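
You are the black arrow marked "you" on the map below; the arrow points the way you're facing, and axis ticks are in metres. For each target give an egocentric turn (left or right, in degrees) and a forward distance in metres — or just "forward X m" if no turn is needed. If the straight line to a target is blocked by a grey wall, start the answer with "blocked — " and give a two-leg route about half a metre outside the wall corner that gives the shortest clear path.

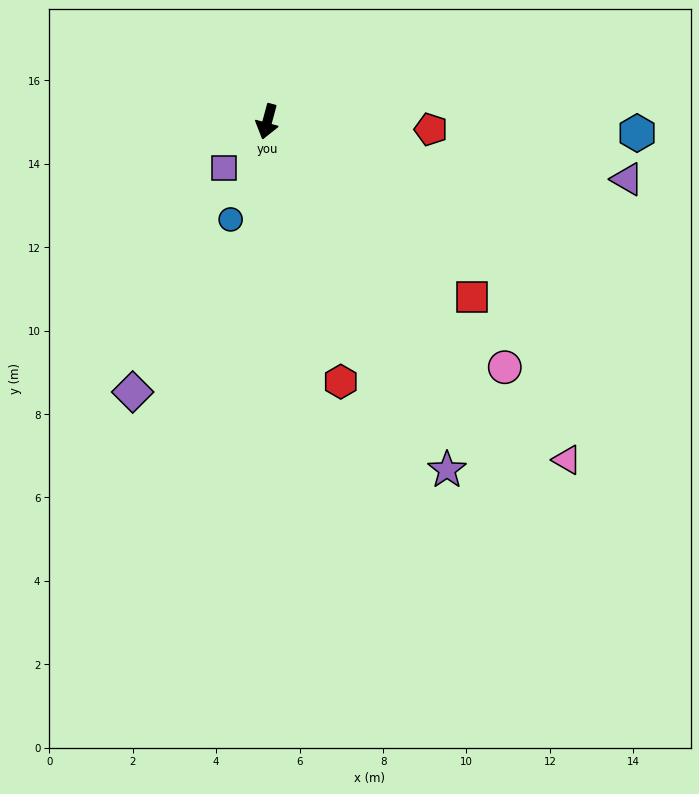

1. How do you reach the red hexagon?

turn left 31°, forward 6.5 m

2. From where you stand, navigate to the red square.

turn left 65°, forward 6.5 m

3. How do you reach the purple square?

turn right 28°, forward 1.5 m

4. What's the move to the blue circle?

turn right 5°, forward 2.5 m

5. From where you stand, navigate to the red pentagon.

turn left 102°, forward 3.9 m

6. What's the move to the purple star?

turn left 42°, forward 9.4 m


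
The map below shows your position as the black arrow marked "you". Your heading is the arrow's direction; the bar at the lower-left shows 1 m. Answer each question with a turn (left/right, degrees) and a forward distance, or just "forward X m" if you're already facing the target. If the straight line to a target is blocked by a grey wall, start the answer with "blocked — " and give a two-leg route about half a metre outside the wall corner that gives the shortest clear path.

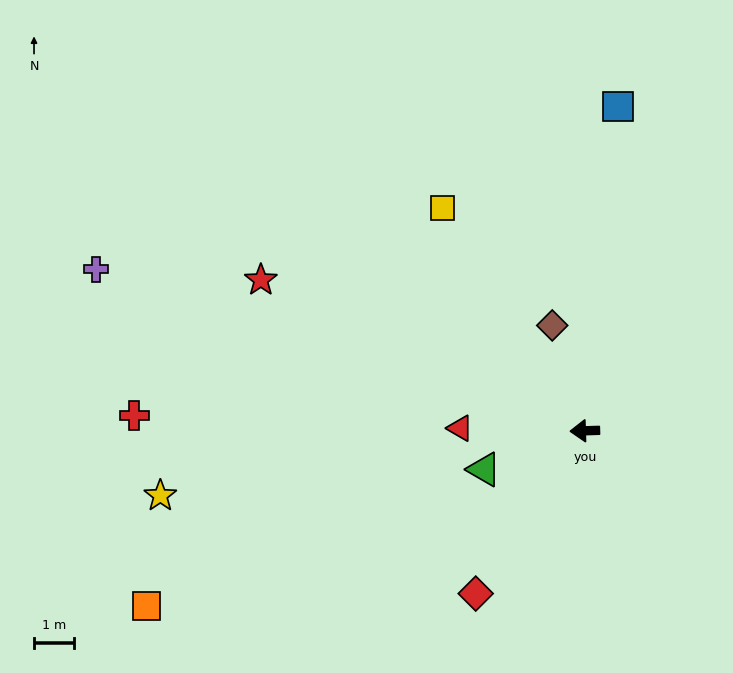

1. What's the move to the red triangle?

turn right 3°, forward 3.1 m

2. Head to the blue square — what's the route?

turn right 98°, forward 8.2 m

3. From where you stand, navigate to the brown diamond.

turn right 75°, forward 2.8 m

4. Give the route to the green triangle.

turn left 19°, forward 2.7 m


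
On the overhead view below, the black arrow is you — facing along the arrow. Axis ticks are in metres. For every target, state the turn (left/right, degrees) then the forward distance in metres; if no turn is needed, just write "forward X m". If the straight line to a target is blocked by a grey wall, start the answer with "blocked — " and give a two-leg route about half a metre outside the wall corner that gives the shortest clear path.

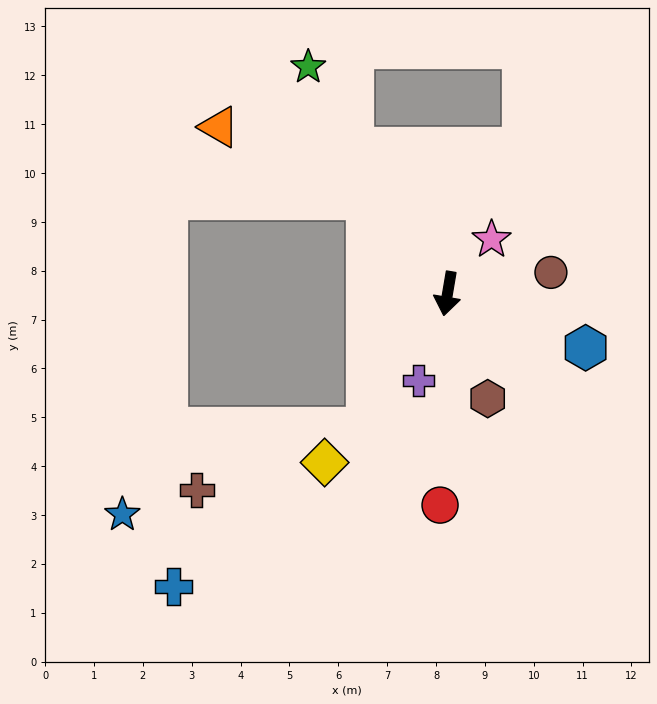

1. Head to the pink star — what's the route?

turn left 151°, forward 1.4 m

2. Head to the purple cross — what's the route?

turn right 9°, forward 1.9 m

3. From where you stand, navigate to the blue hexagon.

turn left 78°, forward 3.0 m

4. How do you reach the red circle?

turn left 8°, forward 4.3 m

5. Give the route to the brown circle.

turn left 111°, forward 2.2 m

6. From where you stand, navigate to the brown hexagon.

turn left 31°, forward 2.3 m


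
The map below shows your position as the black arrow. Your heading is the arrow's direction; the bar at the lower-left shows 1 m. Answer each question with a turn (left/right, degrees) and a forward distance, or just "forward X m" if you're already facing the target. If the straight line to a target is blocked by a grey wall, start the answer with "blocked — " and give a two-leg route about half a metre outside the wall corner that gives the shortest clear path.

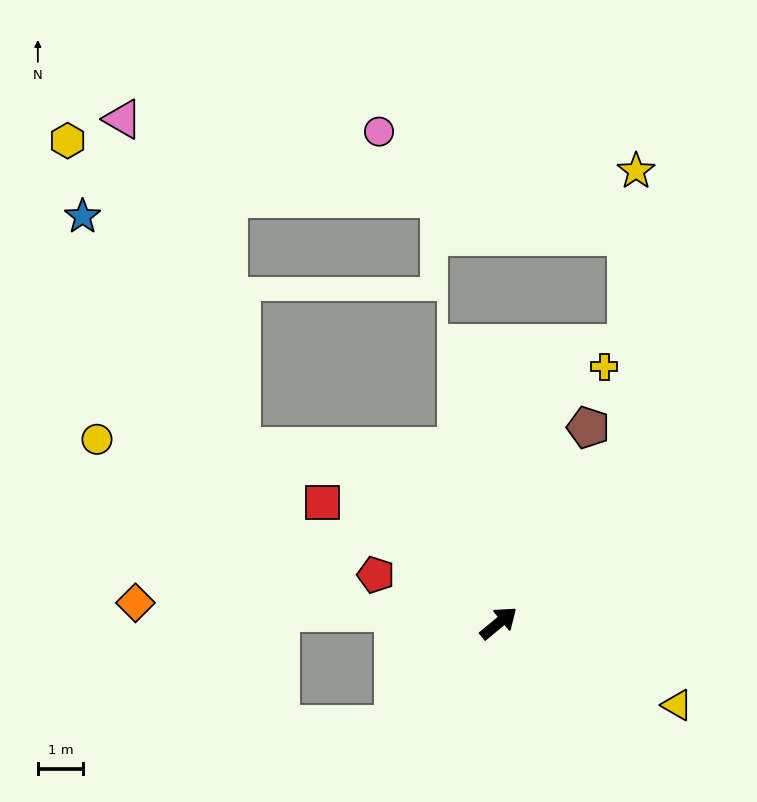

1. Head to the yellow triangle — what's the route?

turn right 64°, forward 4.3 m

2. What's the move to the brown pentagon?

turn left 26°, forward 4.7 m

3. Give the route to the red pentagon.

turn left 119°, forward 2.9 m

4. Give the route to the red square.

turn left 106°, forward 4.7 m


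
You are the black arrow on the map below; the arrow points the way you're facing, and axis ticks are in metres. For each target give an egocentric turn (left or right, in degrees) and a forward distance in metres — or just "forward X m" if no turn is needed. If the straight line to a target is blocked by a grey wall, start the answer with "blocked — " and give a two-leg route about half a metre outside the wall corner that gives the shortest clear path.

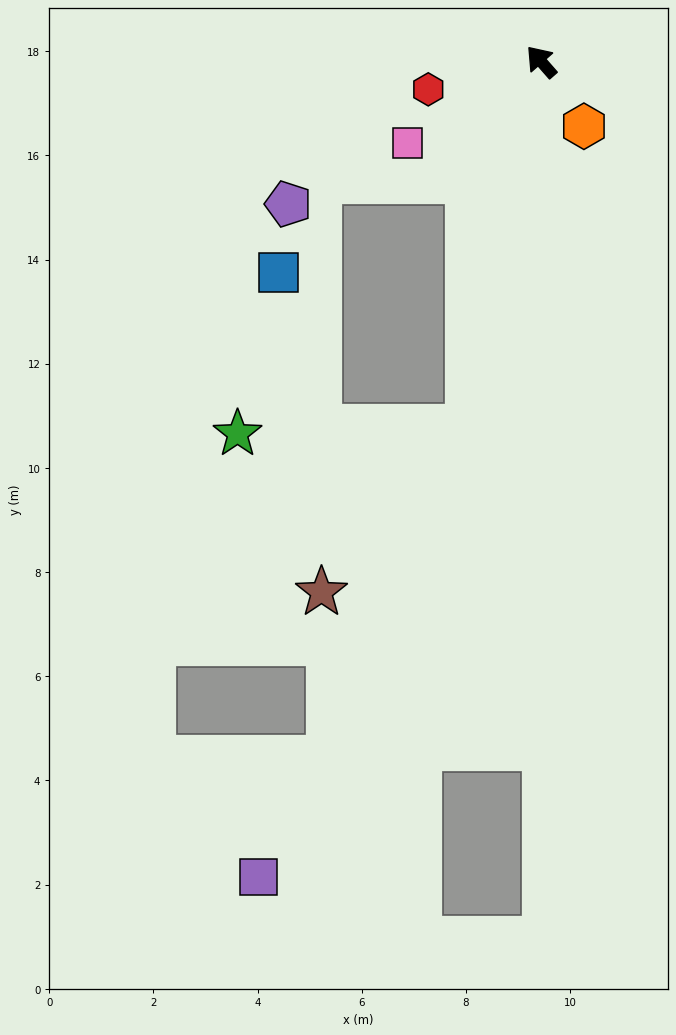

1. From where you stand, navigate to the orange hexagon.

turn left 172°, forward 1.5 m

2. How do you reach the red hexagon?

turn left 63°, forward 2.2 m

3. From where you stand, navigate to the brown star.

blocked — turn left 127°, forward 7.1 m, then turn right 29°, forward 4.2 m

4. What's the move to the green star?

blocked — turn left 127°, forward 7.1 m, then turn right 76°, forward 4.4 m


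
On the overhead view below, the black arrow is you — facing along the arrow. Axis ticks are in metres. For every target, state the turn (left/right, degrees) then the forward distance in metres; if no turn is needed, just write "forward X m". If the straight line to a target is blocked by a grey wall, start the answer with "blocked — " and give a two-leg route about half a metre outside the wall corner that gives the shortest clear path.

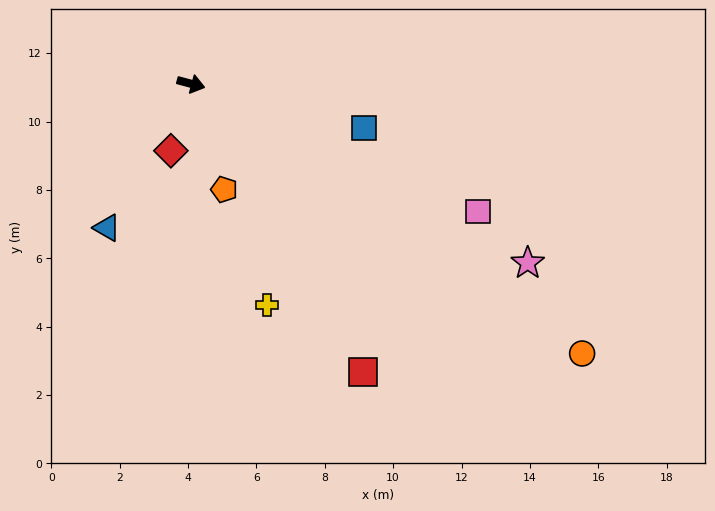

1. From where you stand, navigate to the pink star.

turn right 13°, forward 11.2 m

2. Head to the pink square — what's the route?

turn right 9°, forward 9.2 m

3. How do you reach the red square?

turn right 44°, forward 9.8 m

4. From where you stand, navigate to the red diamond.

turn right 92°, forward 2.0 m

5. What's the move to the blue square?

forward 5.2 m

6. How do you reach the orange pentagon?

turn right 57°, forward 3.2 m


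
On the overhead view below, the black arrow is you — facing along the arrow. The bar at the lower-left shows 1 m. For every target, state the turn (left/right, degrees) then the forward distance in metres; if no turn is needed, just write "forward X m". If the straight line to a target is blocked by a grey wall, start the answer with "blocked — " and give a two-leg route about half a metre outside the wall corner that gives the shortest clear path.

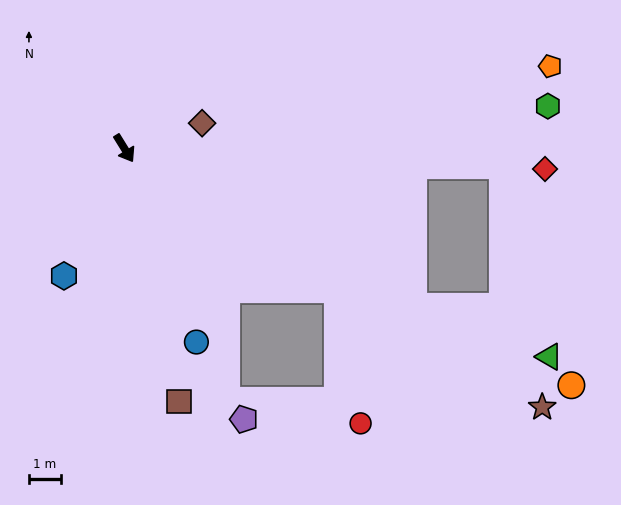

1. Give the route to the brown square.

turn right 20°, forward 8.0 m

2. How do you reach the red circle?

blocked — turn left 25°, forward 7.9 m, then turn right 47°, forward 4.2 m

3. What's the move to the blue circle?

turn right 11°, forward 6.4 m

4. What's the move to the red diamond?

turn left 55°, forward 13.0 m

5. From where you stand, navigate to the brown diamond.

turn left 76°, forward 2.5 m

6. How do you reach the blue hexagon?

turn right 57°, forward 4.4 m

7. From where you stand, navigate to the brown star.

turn left 26°, forward 15.2 m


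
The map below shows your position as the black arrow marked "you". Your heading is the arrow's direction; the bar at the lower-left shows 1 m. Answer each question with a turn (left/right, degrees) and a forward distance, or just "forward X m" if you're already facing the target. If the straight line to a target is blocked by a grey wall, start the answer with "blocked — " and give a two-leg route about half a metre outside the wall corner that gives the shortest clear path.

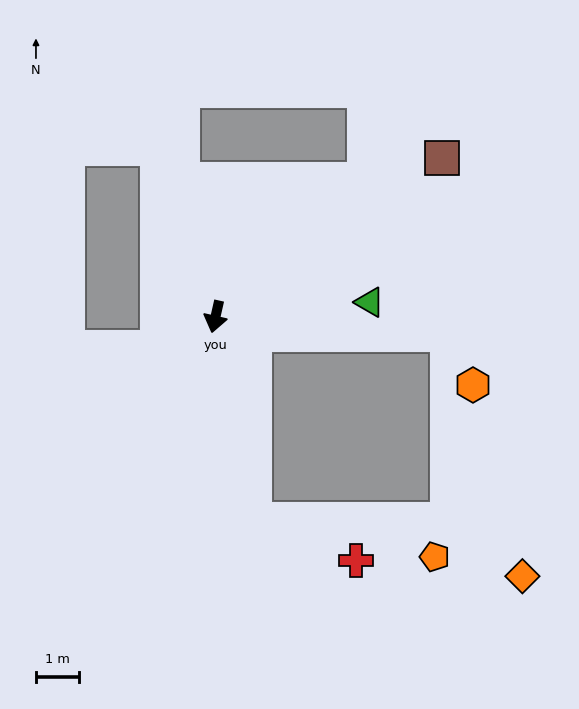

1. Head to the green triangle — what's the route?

turn left 108°, forward 3.6 m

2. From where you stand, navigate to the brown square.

turn left 138°, forward 6.5 m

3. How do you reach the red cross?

blocked — turn left 23°, forward 4.8 m, then turn left 58°, forward 2.6 m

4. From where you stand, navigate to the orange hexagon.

blocked — turn left 99°, forward 5.5 m, then turn right 60°, forward 1.3 m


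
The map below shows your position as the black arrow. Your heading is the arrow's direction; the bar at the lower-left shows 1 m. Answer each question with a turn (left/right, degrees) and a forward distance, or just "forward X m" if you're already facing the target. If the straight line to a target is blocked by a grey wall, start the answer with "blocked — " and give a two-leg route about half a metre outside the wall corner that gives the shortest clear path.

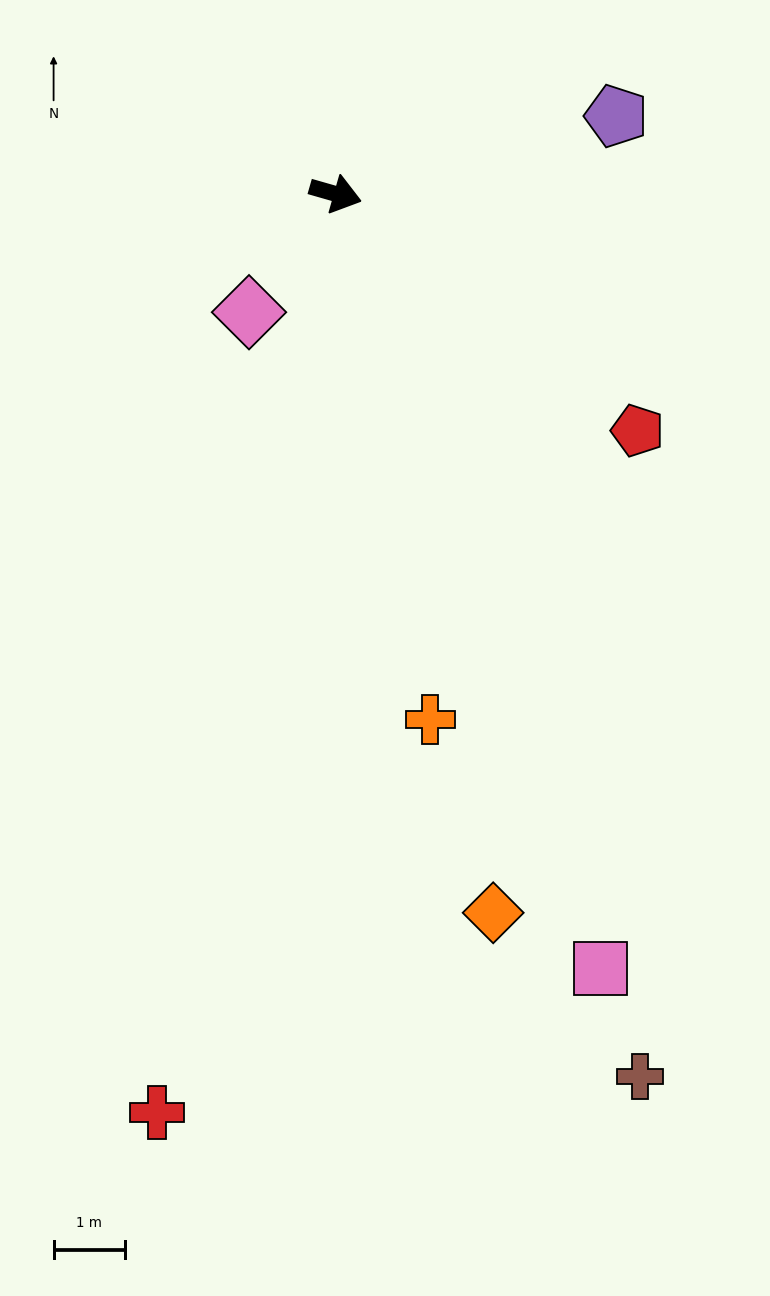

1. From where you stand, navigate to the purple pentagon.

turn left 31°, forward 4.1 m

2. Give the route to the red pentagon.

turn right 22°, forward 5.4 m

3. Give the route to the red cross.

turn right 85°, forward 13.1 m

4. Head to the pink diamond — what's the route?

turn right 110°, forward 2.1 m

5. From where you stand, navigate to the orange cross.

turn right 64°, forward 7.5 m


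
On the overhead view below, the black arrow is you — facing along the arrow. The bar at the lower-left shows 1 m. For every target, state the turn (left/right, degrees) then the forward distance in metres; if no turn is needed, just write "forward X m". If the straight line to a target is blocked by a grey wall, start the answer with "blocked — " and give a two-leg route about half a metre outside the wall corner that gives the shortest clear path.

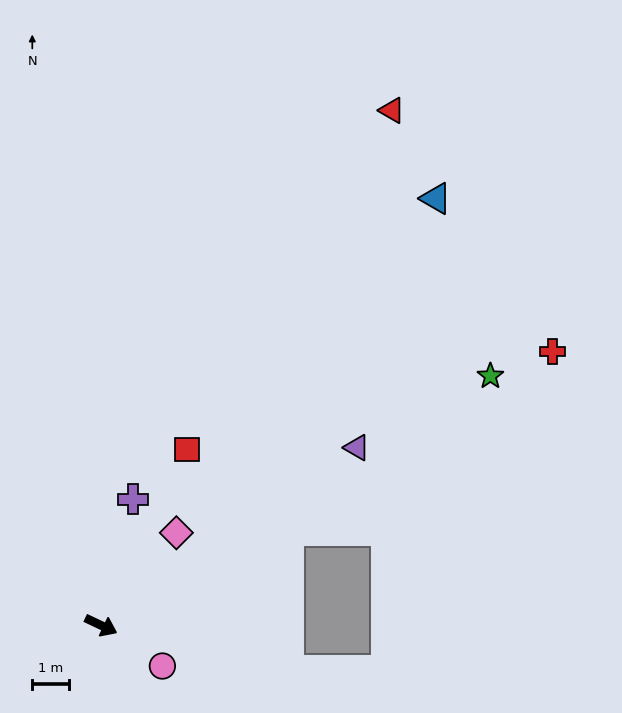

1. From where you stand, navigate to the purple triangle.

turn left 60°, forward 8.6 m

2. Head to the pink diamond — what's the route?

turn left 76°, forward 3.3 m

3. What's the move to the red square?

turn left 89°, forward 5.4 m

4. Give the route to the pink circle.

turn right 8°, forward 2.0 m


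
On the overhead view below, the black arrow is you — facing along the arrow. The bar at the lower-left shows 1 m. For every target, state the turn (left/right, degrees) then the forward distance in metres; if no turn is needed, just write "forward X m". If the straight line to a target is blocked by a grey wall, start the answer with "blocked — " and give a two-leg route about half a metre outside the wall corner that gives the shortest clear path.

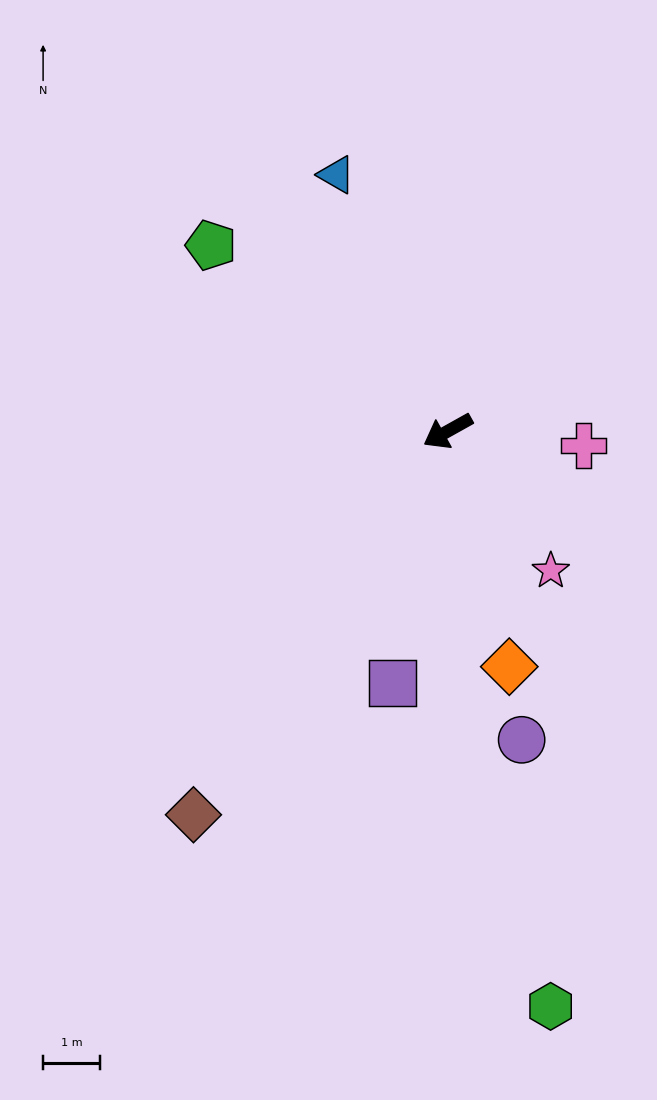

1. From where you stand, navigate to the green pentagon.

turn right 67°, forward 5.3 m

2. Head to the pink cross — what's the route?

turn left 145°, forward 2.4 m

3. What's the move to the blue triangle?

turn right 96°, forward 4.9 m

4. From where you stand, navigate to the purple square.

turn left 48°, forward 4.5 m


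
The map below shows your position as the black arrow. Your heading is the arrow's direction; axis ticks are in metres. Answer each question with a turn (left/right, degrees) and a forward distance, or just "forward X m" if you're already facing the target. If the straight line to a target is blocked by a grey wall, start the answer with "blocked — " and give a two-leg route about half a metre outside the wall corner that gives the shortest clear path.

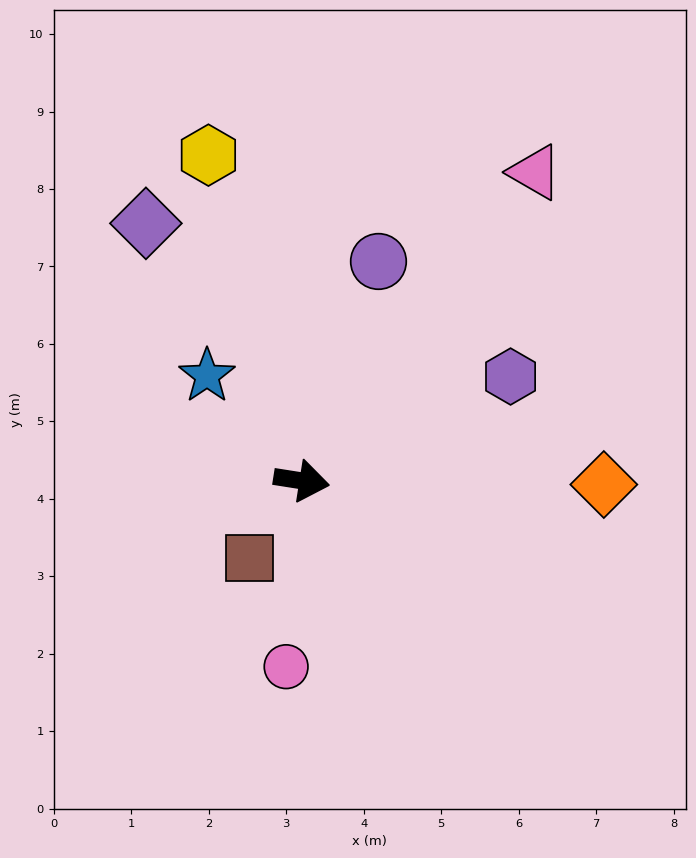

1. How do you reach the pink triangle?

turn left 62°, forward 5.0 m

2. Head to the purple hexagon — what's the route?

turn left 35°, forward 3.0 m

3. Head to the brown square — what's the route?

turn right 115°, forward 1.2 m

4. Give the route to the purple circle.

turn left 80°, forward 3.0 m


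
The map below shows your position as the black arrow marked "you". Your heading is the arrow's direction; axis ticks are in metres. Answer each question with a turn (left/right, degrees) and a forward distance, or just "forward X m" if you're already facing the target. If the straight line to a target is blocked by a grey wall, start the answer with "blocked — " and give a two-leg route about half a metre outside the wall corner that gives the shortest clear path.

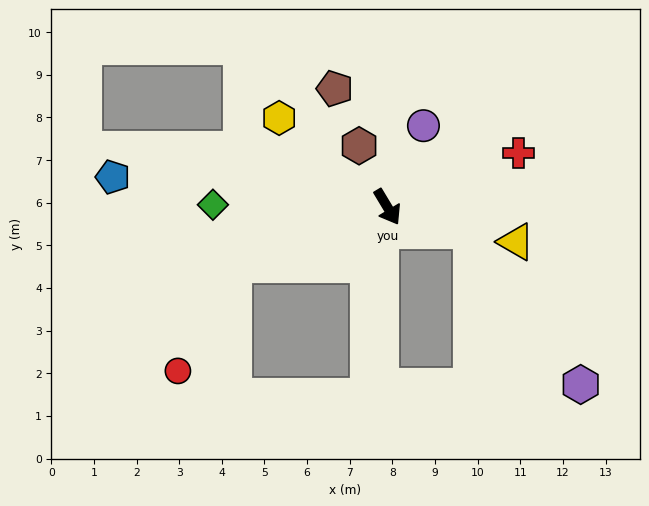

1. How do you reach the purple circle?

turn left 125°, forward 2.1 m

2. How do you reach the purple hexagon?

blocked — turn left 43°, forward 2.0 m, then turn right 38°, forward 4.4 m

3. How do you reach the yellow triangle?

turn left 44°, forward 3.1 m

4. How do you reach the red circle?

blocked — turn right 100°, forward 3.8 m, then turn left 41°, forward 2.8 m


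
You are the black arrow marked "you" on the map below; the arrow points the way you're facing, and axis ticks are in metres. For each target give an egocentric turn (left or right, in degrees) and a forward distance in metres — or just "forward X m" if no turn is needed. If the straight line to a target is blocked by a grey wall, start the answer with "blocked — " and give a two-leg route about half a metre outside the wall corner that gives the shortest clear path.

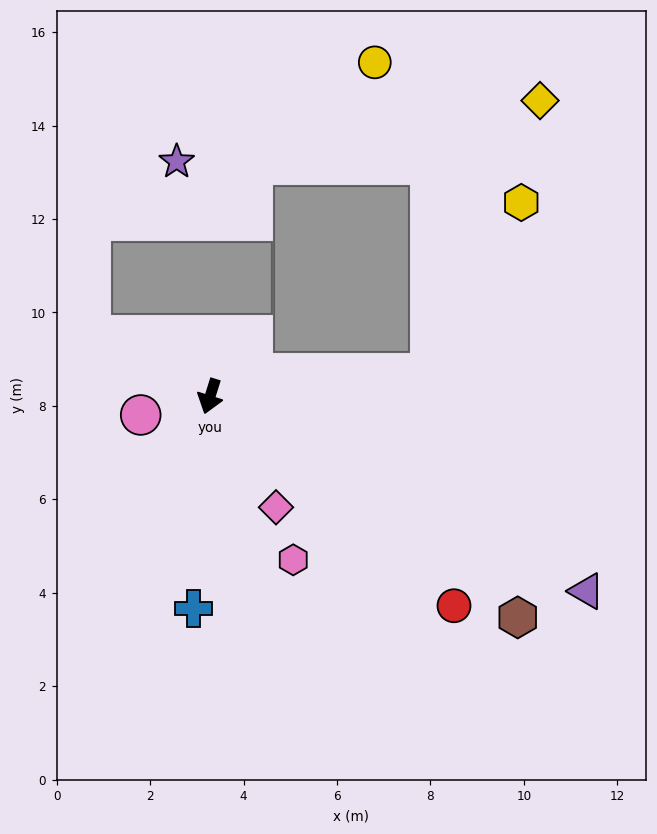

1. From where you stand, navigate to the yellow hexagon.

blocked — turn left 113°, forward 4.7 m, then turn left 56°, forward 4.1 m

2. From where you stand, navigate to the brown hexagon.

turn left 72°, forward 8.1 m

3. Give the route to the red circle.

turn left 67°, forward 6.9 m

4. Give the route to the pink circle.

turn right 58°, forward 1.5 m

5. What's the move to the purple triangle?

turn left 80°, forward 9.1 m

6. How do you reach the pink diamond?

turn left 48°, forward 2.8 m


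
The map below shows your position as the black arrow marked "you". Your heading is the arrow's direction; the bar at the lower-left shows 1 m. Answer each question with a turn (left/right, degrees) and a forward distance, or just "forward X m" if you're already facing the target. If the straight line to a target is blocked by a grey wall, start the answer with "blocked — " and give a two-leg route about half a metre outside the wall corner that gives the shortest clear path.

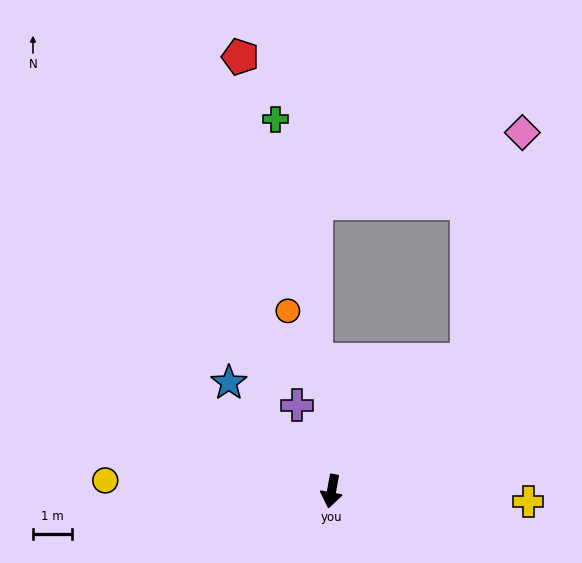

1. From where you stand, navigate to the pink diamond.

blocked — turn left 145°, forward 4.8 m, then turn left 32°, forward 6.0 m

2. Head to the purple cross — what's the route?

turn right 148°, forward 2.4 m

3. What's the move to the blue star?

turn right 126°, forward 3.8 m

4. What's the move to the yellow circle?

turn right 82°, forward 5.8 m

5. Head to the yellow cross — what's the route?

turn left 97°, forward 5.0 m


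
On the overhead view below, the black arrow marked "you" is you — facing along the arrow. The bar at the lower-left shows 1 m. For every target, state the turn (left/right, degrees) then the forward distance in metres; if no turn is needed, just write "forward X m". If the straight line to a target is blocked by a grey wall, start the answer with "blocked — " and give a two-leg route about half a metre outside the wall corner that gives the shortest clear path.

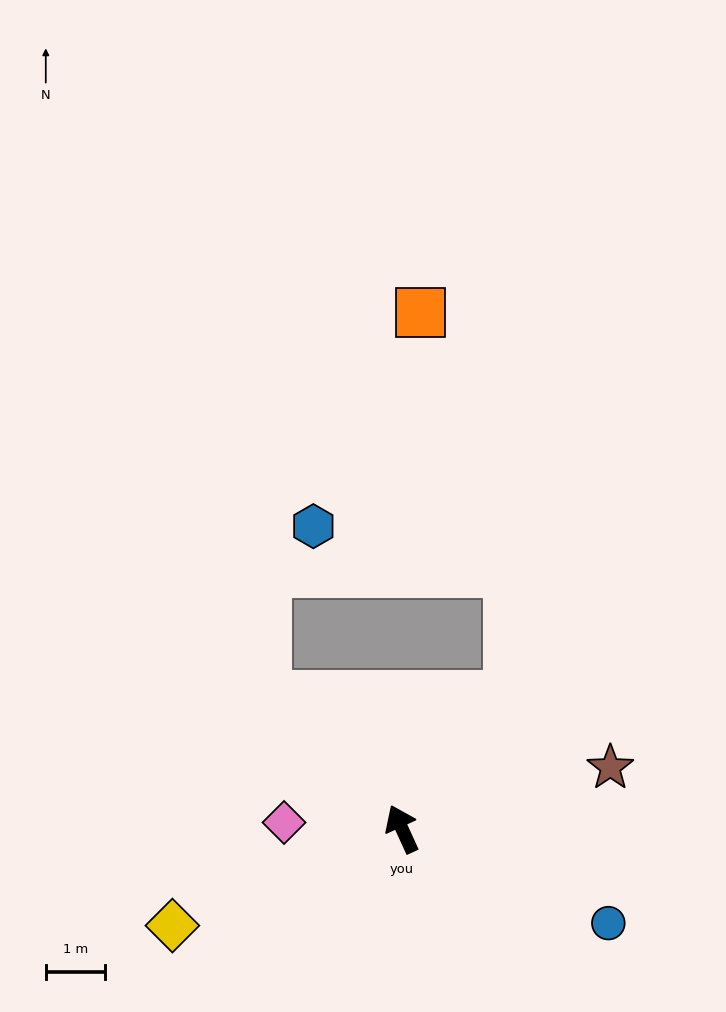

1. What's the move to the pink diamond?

turn left 62°, forward 2.0 m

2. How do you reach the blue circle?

turn right 139°, forward 3.8 m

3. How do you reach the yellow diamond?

turn left 88°, forward 4.2 m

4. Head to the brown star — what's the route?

turn right 98°, forward 3.7 m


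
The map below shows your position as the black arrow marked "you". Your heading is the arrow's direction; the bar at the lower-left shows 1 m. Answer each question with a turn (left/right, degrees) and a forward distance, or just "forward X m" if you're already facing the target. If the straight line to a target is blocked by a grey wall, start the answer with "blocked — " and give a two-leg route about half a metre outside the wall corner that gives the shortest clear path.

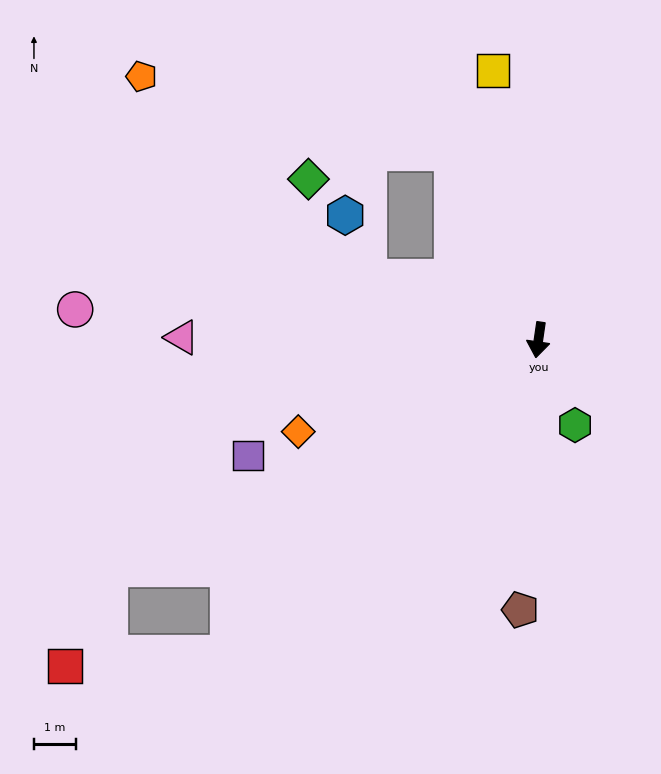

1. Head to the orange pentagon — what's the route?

blocked — turn right 102°, forward 4.3 m, then turn right 21°, forward 7.3 m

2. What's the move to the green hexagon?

turn left 32°, forward 2.2 m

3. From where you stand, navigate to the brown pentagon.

turn left 4°, forward 6.5 m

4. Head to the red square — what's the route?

blocked — turn right 54°, forward 11.6 m, then turn left 37°, forward 2.6 m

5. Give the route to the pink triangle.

turn right 82°, forward 8.5 m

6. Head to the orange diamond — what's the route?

turn right 61°, forward 6.1 m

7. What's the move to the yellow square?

turn right 162°, forward 6.5 m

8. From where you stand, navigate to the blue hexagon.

blocked — turn right 102°, forward 4.3 m, then turn right 48°, forward 1.6 m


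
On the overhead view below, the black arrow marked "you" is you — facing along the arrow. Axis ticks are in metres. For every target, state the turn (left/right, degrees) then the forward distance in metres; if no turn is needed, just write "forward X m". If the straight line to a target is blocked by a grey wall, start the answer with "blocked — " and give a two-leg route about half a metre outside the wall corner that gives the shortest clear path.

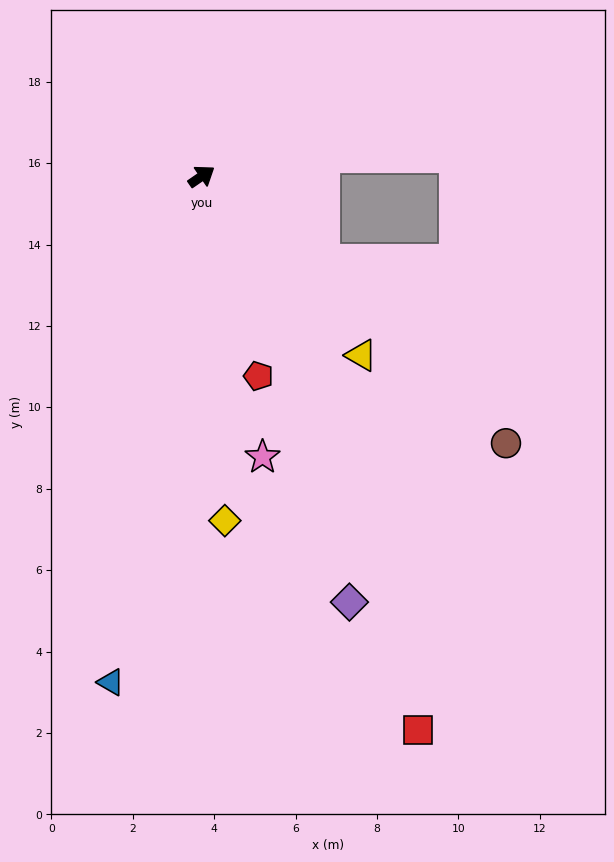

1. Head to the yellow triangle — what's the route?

turn right 83°, forward 5.9 m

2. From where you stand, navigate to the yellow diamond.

turn right 121°, forward 8.5 m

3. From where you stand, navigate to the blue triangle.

turn right 135°, forward 12.6 m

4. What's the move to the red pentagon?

turn right 109°, forward 5.1 m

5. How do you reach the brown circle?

turn right 76°, forward 9.9 m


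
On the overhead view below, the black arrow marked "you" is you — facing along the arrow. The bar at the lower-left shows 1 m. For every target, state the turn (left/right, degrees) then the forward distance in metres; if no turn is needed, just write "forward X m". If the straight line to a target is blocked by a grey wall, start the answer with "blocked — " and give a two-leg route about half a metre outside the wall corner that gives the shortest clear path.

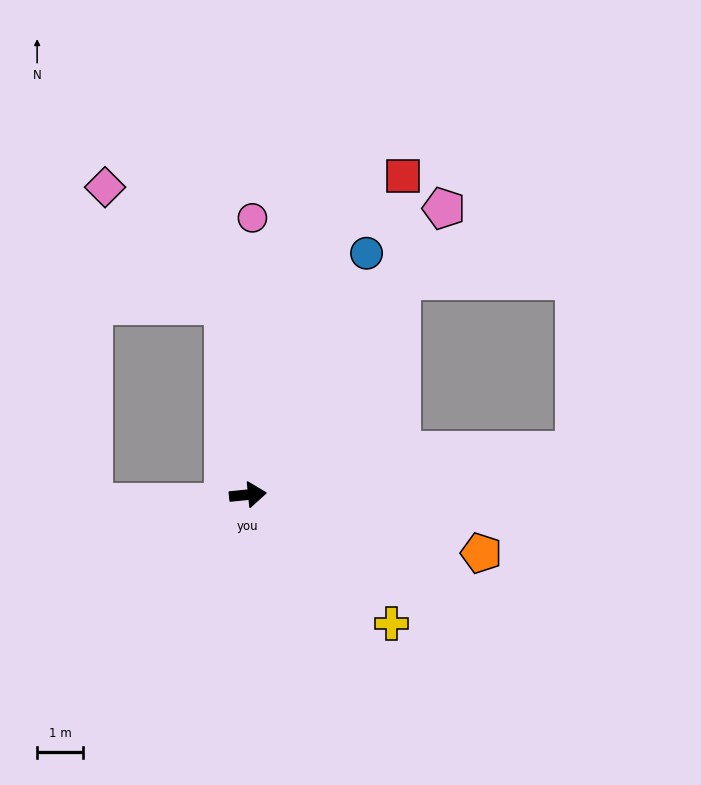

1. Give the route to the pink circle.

turn left 83°, forward 6.0 m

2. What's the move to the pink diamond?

blocked — turn left 92°, forward 4.1 m, then turn left 37°, forward 3.6 m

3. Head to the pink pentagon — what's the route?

turn left 50°, forward 7.5 m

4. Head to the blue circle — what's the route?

turn left 58°, forward 5.8 m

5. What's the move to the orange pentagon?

turn right 20°, forward 5.2 m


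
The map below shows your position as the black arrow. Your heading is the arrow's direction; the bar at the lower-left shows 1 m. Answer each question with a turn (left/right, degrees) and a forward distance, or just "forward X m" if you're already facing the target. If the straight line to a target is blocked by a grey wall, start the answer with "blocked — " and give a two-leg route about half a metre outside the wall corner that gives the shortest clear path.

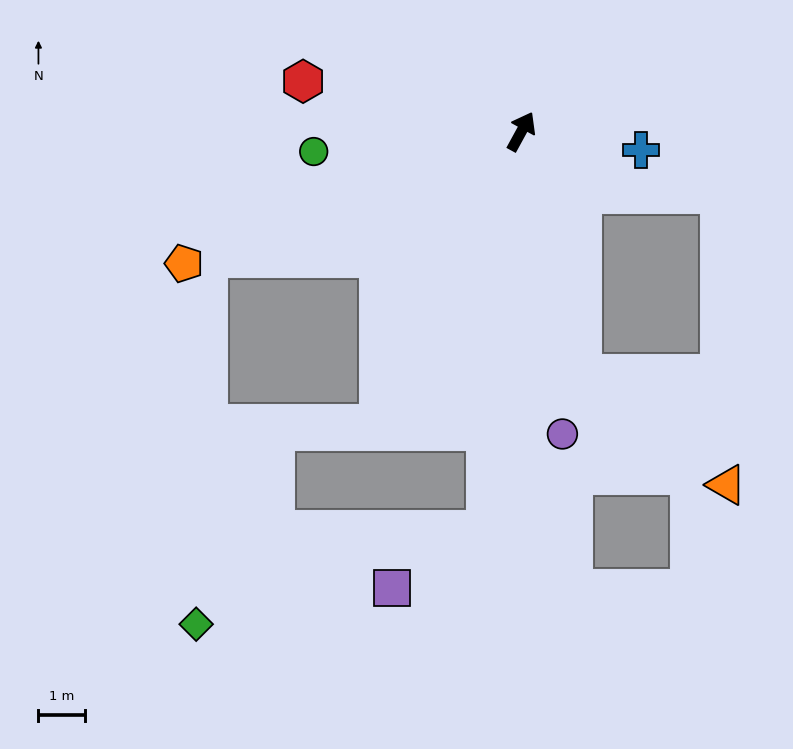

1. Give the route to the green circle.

turn left 124°, forward 4.5 m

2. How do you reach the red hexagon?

turn left 106°, forward 4.8 m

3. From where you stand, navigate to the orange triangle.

blocked — turn right 137°, forward 5.4 m, then turn left 38°, forward 3.9 m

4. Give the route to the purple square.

blocked — turn right 156°, forward 8.6 m, then turn right 54°, forward 2.4 m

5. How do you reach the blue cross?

turn right 70°, forward 2.6 m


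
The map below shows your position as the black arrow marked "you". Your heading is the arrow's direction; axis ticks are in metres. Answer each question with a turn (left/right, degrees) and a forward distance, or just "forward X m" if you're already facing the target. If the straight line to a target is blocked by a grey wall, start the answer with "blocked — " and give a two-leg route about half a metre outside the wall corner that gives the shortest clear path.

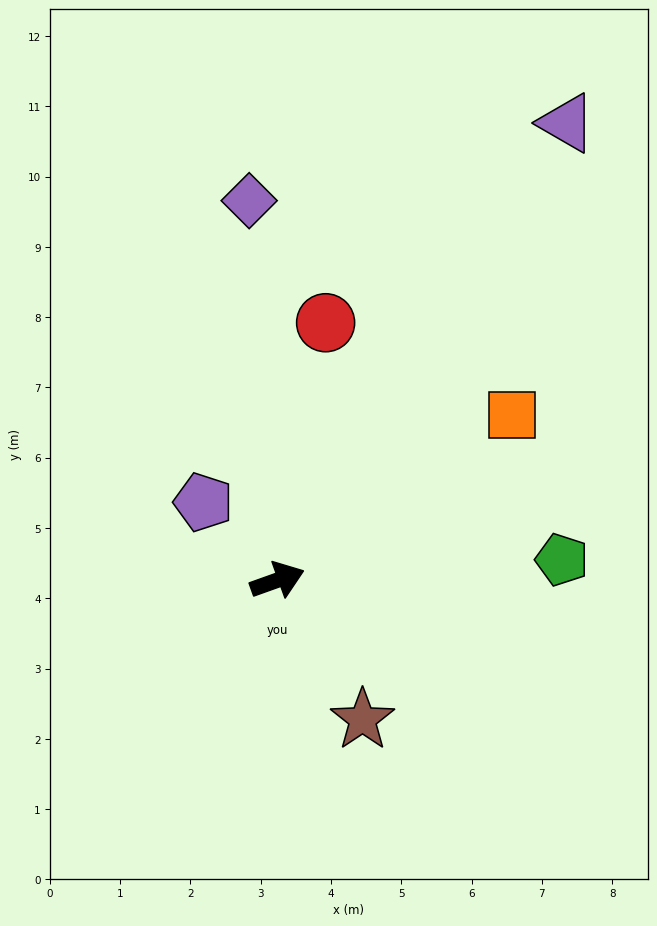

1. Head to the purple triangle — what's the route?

turn left 38°, forward 7.7 m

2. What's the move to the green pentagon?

turn right 16°, forward 4.1 m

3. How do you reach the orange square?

turn left 16°, forward 4.1 m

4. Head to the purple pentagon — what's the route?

turn left 114°, forward 1.5 m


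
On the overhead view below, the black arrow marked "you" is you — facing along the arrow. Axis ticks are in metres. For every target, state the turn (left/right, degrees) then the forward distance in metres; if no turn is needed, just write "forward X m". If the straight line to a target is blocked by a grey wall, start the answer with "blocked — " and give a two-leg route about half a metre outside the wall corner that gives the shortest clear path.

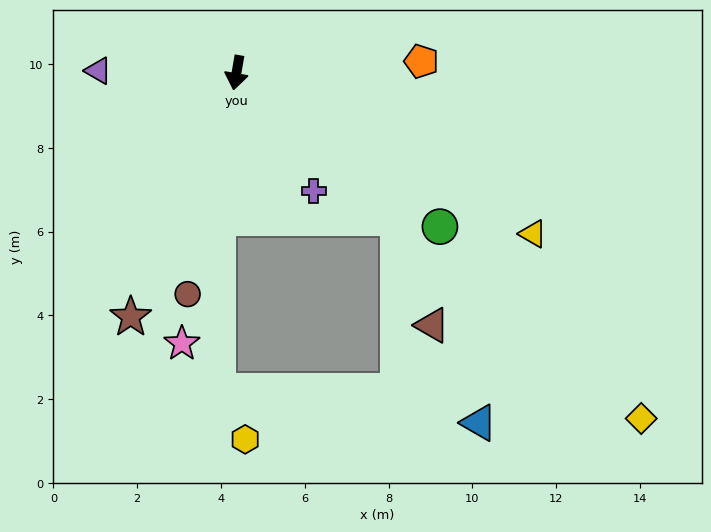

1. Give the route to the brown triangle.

blocked — turn left 58°, forward 5.2 m, then turn right 30°, forward 2.7 m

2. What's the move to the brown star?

turn right 14°, forward 6.4 m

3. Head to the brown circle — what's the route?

turn right 3°, forward 5.4 m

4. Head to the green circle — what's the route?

turn left 63°, forward 6.1 m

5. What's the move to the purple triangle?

turn right 81°, forward 3.3 m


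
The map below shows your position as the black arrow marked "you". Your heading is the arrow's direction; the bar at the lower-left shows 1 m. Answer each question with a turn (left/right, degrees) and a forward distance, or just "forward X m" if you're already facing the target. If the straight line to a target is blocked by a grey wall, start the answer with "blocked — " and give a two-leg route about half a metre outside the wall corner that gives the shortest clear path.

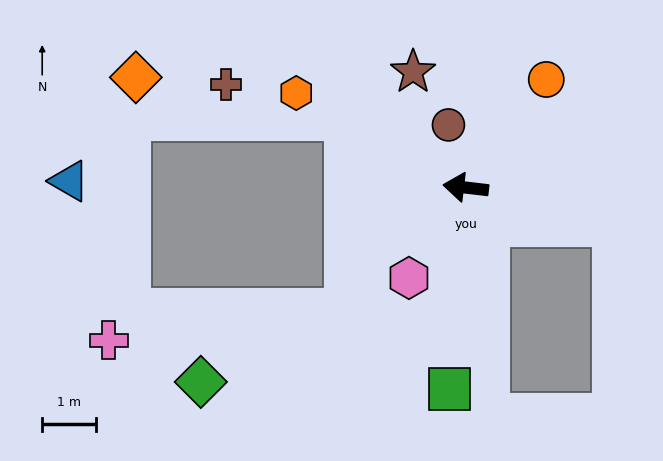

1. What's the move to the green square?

turn left 92°, forward 3.8 m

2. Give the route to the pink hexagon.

turn left 65°, forward 2.0 m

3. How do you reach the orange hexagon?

turn right 22°, forward 3.6 m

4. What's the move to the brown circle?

turn right 68°, forward 1.2 m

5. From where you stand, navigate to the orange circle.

turn right 120°, forward 2.5 m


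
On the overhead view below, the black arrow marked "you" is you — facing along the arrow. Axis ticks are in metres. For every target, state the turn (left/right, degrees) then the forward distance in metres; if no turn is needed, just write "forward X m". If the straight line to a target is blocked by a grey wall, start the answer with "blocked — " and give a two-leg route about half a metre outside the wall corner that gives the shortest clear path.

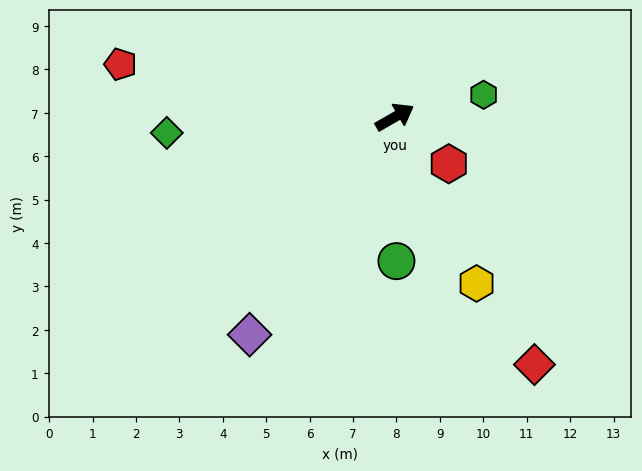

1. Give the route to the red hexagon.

turn right 71°, forward 1.6 m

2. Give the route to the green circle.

turn right 119°, forward 3.3 m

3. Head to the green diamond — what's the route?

turn left 154°, forward 5.3 m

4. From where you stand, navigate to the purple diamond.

turn right 154°, forward 6.0 m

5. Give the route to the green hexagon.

turn right 16°, forward 2.1 m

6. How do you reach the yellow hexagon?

turn right 94°, forward 4.3 m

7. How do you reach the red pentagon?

turn left 139°, forward 6.4 m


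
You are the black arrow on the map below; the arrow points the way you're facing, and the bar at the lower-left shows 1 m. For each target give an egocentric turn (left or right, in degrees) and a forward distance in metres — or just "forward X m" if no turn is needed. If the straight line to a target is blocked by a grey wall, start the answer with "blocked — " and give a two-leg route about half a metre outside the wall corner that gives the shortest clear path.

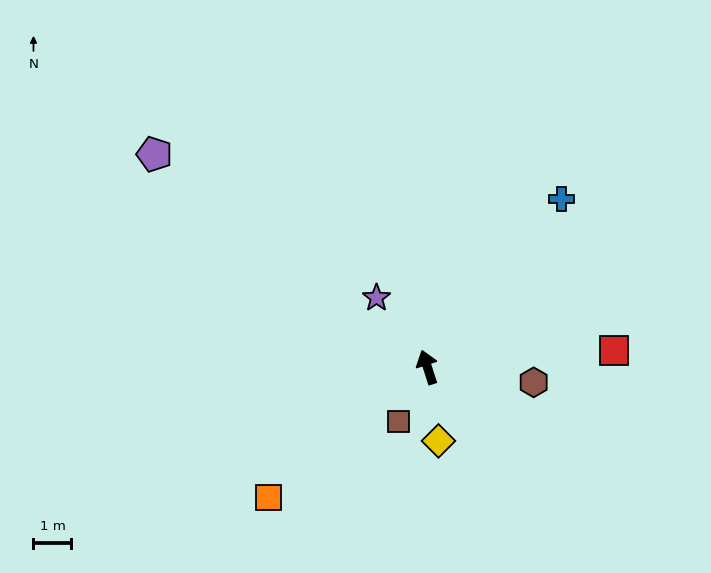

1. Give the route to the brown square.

turn left 134°, forward 1.6 m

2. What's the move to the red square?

turn right 103°, forward 4.9 m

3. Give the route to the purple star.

turn left 18°, forward 2.3 m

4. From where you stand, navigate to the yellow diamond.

turn left 171°, forward 2.0 m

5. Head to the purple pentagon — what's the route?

turn left 34°, forward 9.1 m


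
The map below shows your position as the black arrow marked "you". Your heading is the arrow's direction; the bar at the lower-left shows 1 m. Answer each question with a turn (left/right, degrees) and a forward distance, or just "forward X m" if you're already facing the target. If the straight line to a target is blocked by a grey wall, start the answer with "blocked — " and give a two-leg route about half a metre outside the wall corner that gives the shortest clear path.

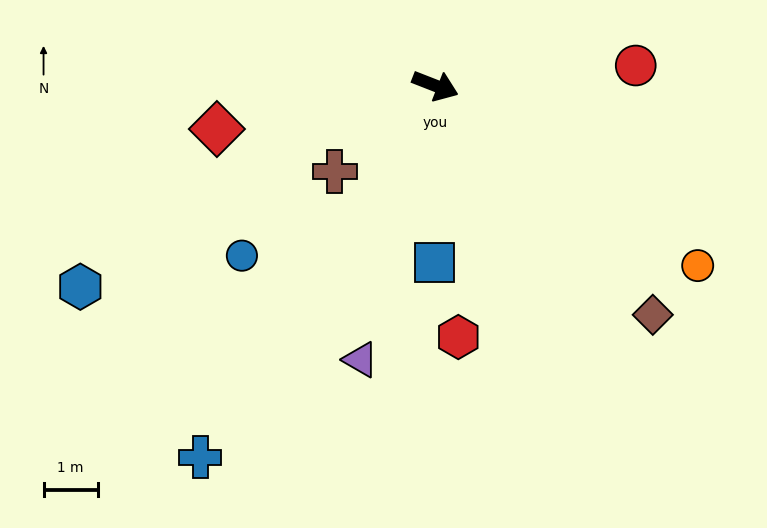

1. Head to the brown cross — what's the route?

turn right 118°, forward 2.4 m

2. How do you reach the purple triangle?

turn right 84°, forward 5.2 m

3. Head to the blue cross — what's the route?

turn right 101°, forward 8.1 m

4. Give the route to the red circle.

turn left 27°, forward 3.7 m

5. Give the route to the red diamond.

turn right 147°, forward 4.1 m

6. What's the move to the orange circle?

turn right 13°, forward 5.8 m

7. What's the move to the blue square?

turn right 69°, forward 3.3 m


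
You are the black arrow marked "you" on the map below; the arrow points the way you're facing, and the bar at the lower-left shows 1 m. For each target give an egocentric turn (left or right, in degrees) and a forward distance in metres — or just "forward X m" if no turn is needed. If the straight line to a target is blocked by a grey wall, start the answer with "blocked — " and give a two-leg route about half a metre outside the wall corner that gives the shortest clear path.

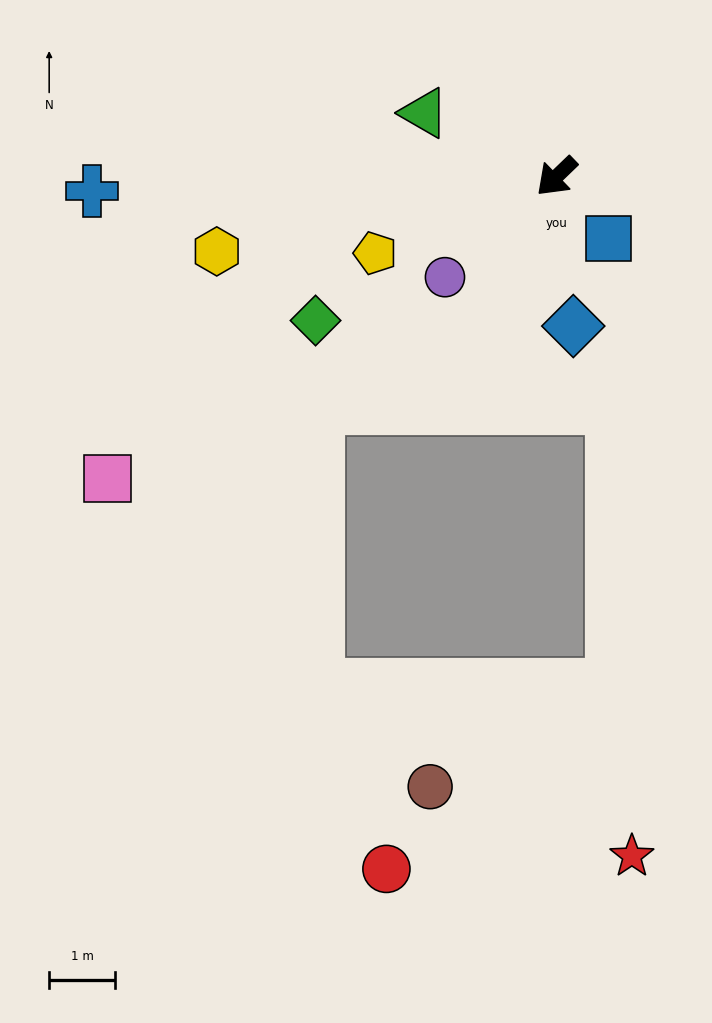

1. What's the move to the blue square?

turn left 86°, forward 1.2 m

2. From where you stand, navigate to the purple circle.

forward 2.3 m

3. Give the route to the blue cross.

turn right 42°, forward 7.0 m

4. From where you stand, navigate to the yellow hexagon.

turn right 31°, forward 5.3 m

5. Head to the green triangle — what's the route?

turn right 70°, forward 2.2 m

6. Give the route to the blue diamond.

turn left 53°, forward 2.3 m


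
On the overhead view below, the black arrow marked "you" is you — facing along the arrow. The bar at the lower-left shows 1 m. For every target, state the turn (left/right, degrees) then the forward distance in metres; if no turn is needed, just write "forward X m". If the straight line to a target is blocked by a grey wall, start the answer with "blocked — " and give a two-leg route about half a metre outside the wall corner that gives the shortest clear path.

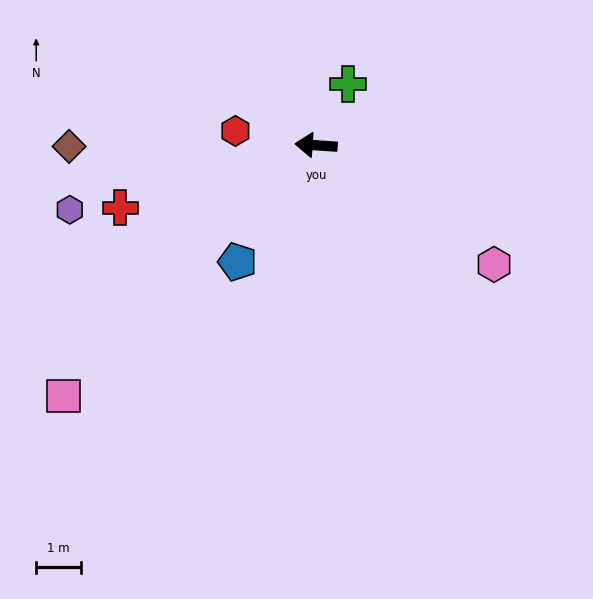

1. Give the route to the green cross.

turn right 114°, forward 1.5 m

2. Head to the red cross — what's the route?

turn left 22°, forward 4.6 m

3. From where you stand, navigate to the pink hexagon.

turn left 150°, forward 4.8 m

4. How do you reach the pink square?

turn left 49°, forward 7.9 m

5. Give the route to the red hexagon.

turn right 6°, forward 1.8 m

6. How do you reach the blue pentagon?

turn left 60°, forward 3.1 m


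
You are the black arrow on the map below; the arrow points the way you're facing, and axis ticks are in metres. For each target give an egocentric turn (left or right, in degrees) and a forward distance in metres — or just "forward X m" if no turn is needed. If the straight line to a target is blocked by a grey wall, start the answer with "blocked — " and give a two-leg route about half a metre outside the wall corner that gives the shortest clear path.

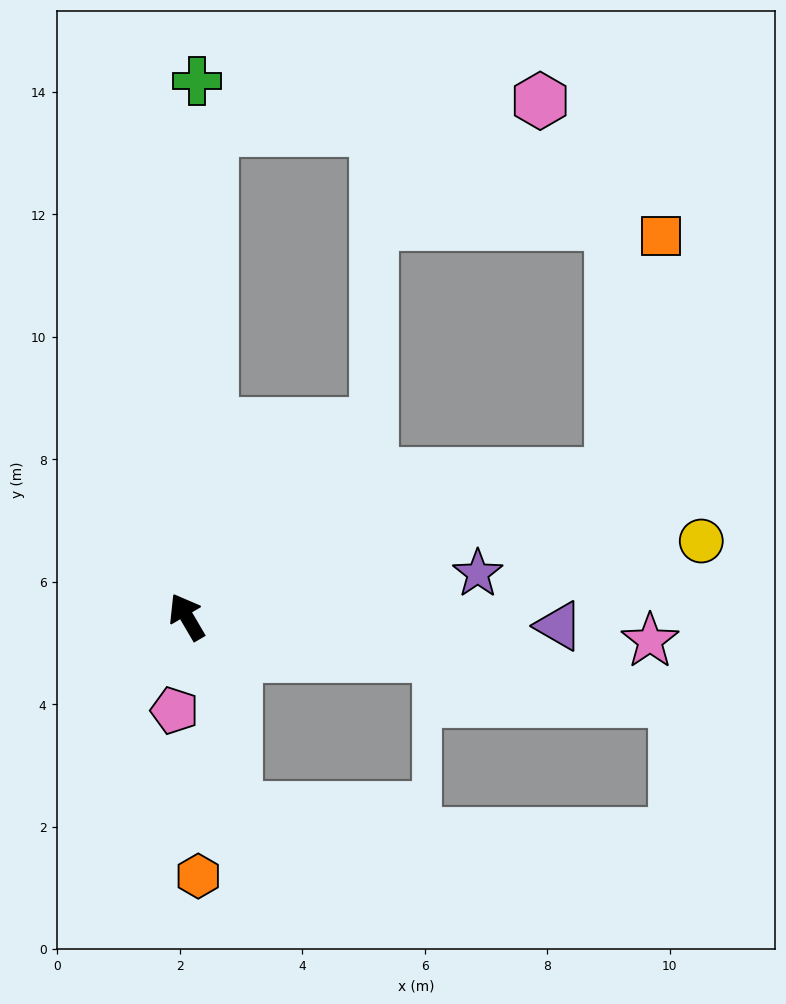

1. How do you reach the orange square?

blocked — turn right 102°, forward 7.3 m, then turn left 60°, forward 4.0 m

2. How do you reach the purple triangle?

turn right 122°, forward 6.1 m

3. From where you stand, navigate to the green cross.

turn right 31°, forward 8.7 m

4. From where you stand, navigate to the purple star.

turn right 112°, forward 4.8 m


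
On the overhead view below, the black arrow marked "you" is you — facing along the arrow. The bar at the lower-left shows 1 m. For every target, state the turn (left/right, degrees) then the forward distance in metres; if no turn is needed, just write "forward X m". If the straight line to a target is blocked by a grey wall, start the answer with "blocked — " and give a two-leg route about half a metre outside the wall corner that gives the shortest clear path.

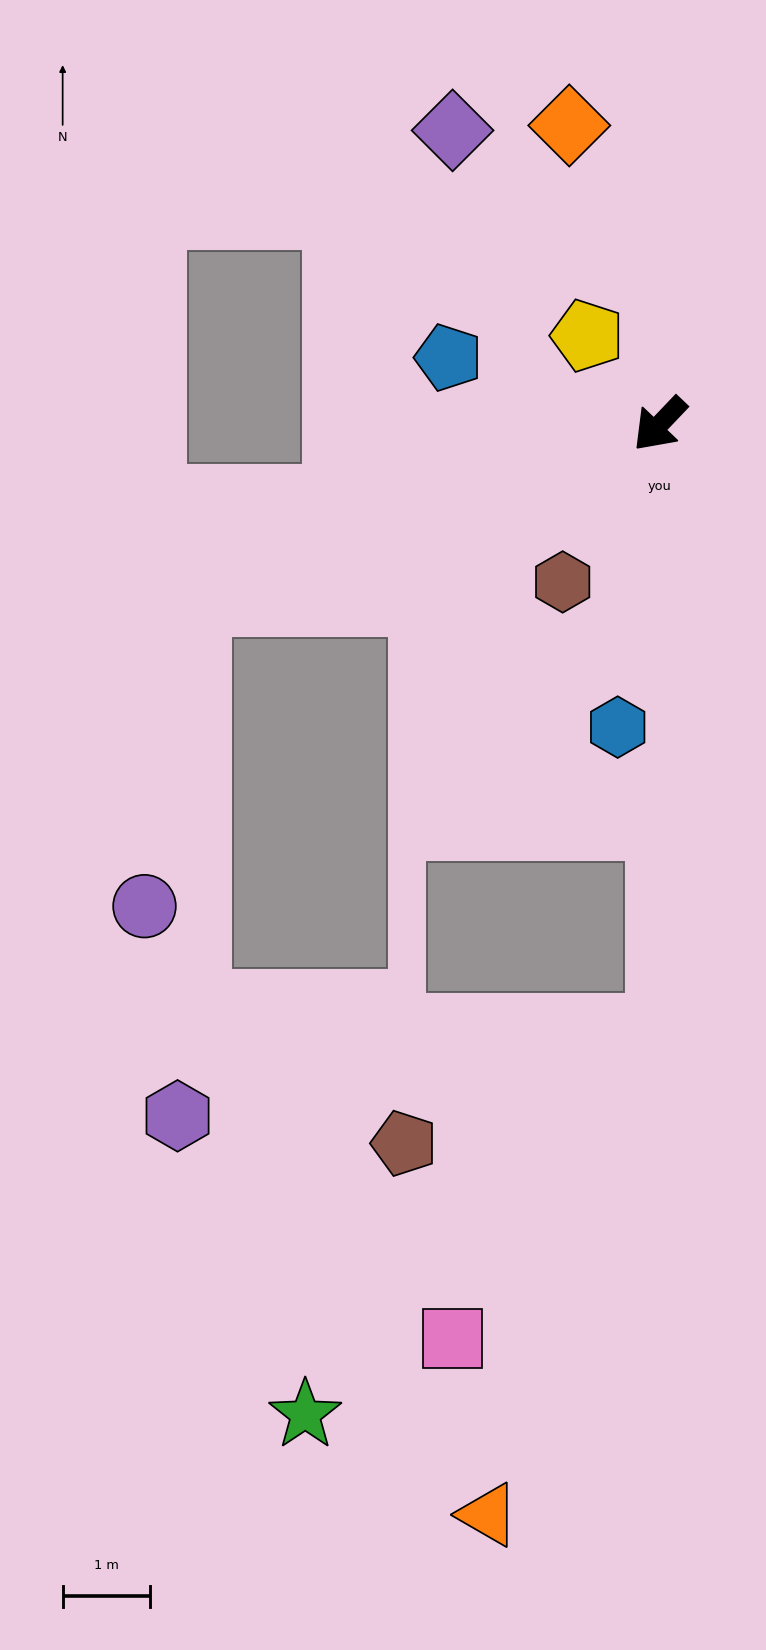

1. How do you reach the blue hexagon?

turn left 36°, forward 3.5 m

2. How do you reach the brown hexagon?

turn left 12°, forward 2.1 m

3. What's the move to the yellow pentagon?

turn right 97°, forward 1.3 m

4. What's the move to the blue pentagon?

turn right 64°, forward 2.5 m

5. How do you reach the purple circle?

blocked — turn right 26°, forward 5.7 m, then turn left 61°, forward 3.6 m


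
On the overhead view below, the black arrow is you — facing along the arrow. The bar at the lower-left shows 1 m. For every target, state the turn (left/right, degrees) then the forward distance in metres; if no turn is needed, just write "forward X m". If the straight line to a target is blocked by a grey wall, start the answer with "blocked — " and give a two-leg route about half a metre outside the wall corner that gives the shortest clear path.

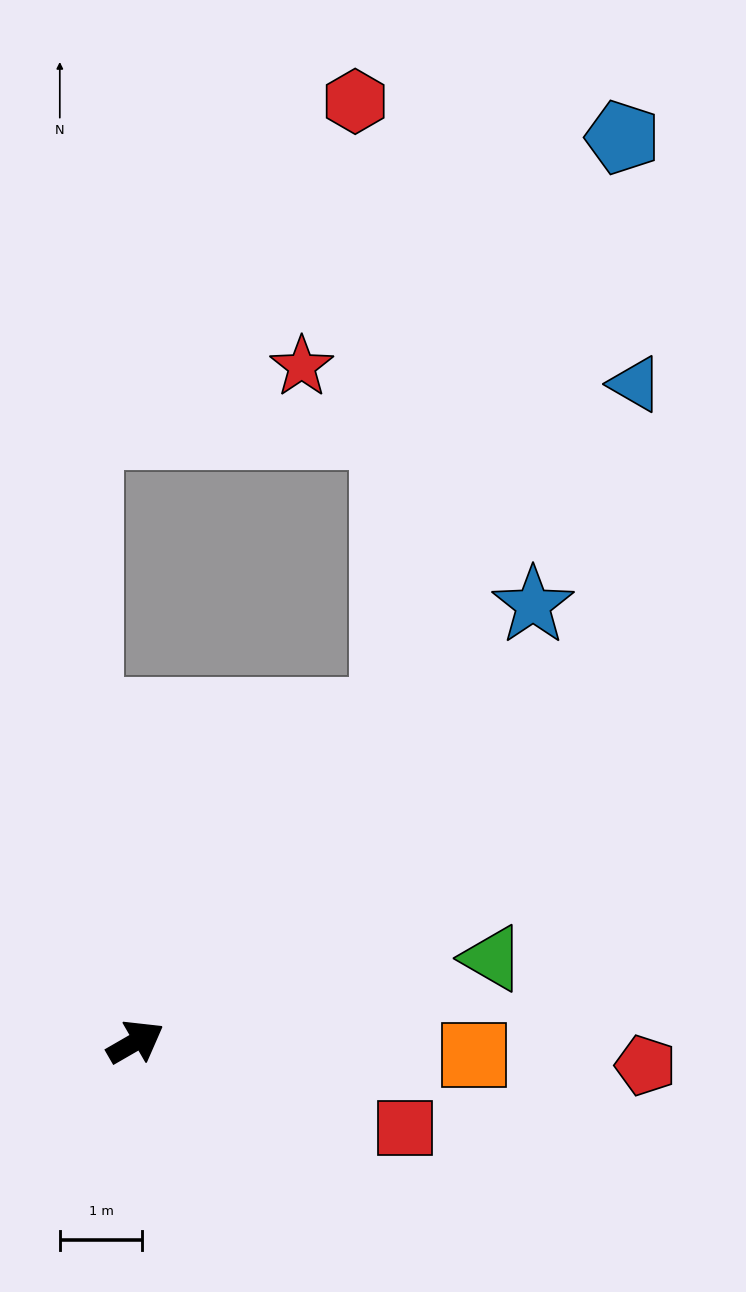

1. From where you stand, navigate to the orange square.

turn right 32°, forward 4.1 m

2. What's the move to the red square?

turn right 48°, forward 3.4 m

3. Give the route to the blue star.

turn left 18°, forward 7.1 m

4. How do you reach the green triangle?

turn right 17°, forward 4.4 m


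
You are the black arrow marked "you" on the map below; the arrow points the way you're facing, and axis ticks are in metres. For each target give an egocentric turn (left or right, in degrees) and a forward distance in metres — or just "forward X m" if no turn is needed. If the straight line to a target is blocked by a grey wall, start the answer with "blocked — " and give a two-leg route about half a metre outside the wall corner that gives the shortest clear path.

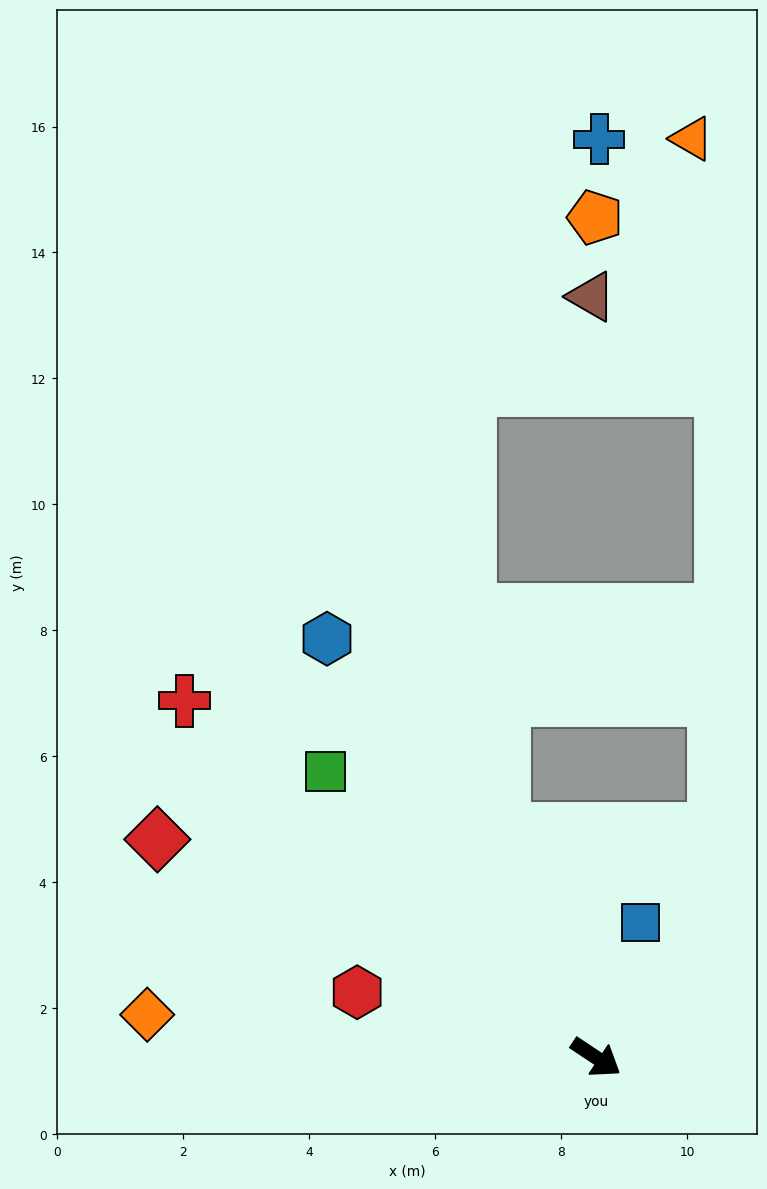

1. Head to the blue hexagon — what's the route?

turn left 156°, forward 7.9 m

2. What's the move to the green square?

turn left 167°, forward 6.2 m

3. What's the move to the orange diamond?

turn right 152°, forward 7.2 m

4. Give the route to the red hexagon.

turn right 162°, forward 3.9 m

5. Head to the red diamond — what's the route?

turn right 173°, forward 7.8 m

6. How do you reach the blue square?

turn left 105°, forward 2.2 m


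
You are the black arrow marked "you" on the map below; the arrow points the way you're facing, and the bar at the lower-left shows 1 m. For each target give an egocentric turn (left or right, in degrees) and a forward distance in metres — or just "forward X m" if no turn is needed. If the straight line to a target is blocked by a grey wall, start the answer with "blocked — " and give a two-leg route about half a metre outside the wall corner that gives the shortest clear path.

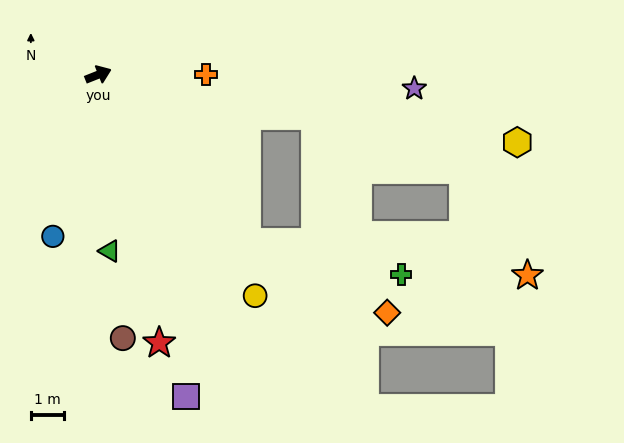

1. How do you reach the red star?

turn right 99°, forward 8.4 m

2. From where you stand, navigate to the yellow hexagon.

turn right 31°, forward 12.9 m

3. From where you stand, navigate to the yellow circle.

turn right 76°, forward 8.2 m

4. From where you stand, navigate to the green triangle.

turn right 108°, forward 5.4 m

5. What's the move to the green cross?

blocked — turn right 70°, forward 6.8 m, then turn left 36°, forward 4.8 m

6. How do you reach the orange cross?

turn right 22°, forward 3.3 m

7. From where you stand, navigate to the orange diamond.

blocked — turn right 70°, forward 6.8 m, then turn left 21°, forward 4.8 m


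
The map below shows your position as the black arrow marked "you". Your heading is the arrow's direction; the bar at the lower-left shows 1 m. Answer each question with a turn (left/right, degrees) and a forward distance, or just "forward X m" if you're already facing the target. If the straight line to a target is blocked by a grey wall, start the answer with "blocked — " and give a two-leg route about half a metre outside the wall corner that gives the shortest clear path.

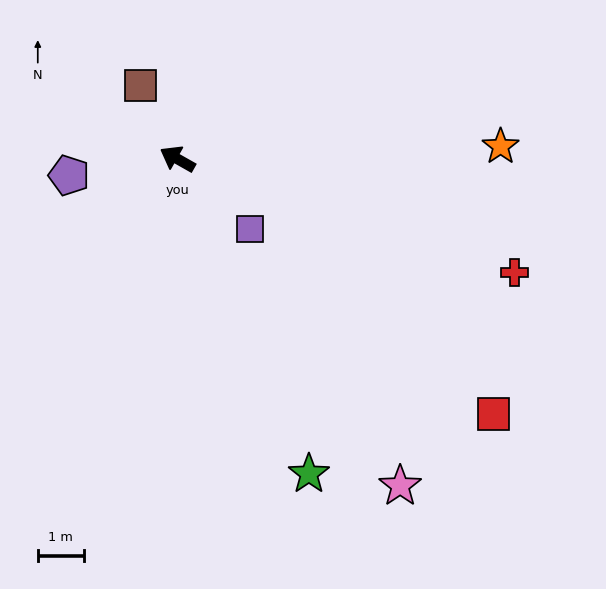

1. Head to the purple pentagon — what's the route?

turn left 38°, forward 2.4 m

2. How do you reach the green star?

turn left 142°, forward 7.5 m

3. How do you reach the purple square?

turn left 165°, forward 2.2 m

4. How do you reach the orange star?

turn right 148°, forward 7.1 m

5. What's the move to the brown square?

turn right 34°, forward 1.8 m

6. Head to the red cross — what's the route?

turn right 169°, forward 7.8 m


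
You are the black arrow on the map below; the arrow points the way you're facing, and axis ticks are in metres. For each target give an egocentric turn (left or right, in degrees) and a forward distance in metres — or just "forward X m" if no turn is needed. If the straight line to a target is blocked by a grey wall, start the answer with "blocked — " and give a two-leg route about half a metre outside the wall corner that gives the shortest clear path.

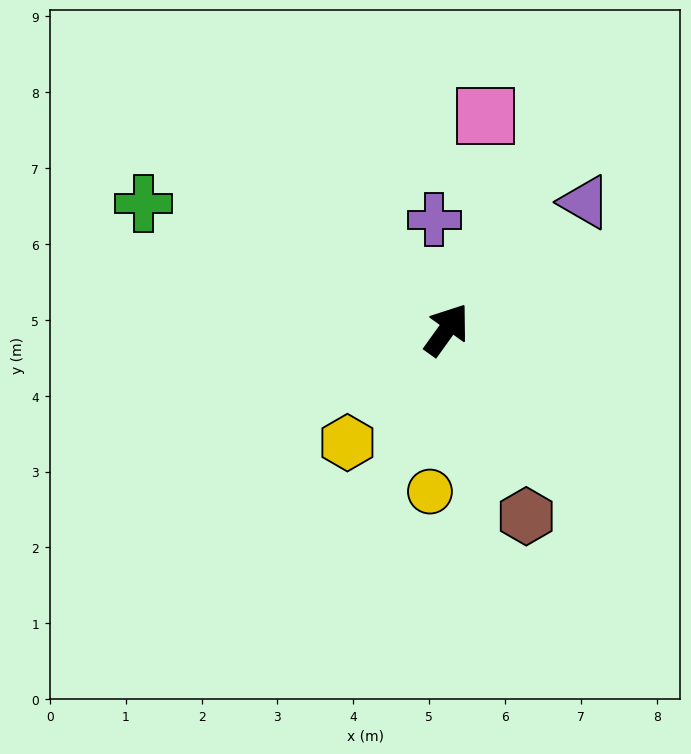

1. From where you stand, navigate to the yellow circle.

turn right 150°, forward 2.1 m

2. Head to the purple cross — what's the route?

turn left 42°, forward 1.5 m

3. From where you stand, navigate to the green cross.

turn left 103°, forward 4.3 m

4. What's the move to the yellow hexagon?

turn left 174°, forward 2.0 m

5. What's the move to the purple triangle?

turn right 12°, forward 2.5 m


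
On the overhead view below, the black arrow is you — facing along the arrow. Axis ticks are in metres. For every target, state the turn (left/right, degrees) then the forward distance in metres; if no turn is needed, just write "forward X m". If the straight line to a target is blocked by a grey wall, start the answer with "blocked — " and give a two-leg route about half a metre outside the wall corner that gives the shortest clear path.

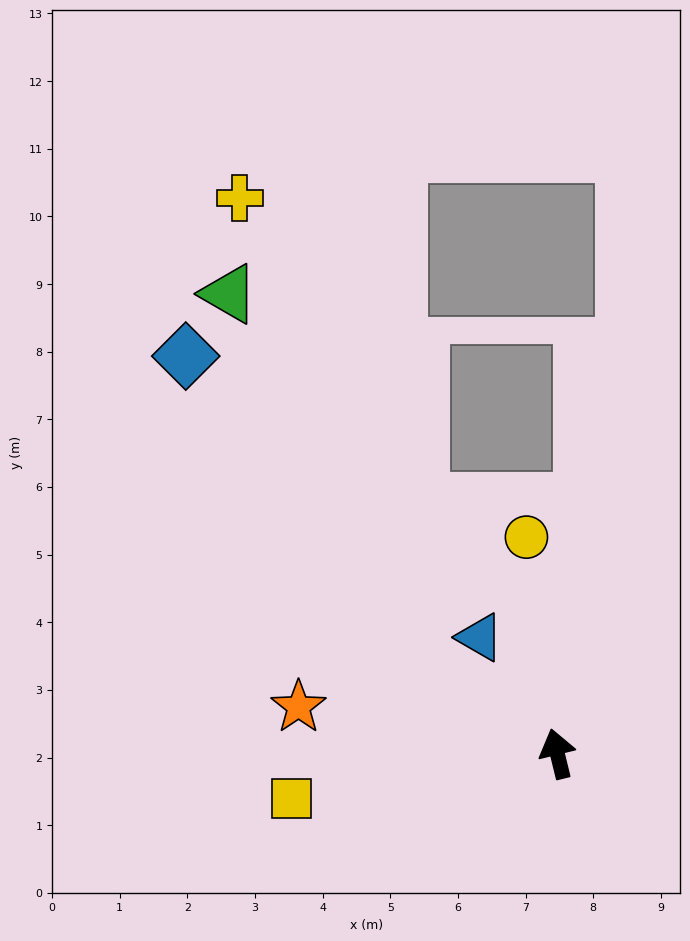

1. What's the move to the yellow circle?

turn right 6°, forward 3.2 m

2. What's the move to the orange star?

turn left 66°, forward 3.9 m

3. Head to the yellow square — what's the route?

turn left 86°, forward 4.0 m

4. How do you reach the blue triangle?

turn left 20°, forward 2.1 m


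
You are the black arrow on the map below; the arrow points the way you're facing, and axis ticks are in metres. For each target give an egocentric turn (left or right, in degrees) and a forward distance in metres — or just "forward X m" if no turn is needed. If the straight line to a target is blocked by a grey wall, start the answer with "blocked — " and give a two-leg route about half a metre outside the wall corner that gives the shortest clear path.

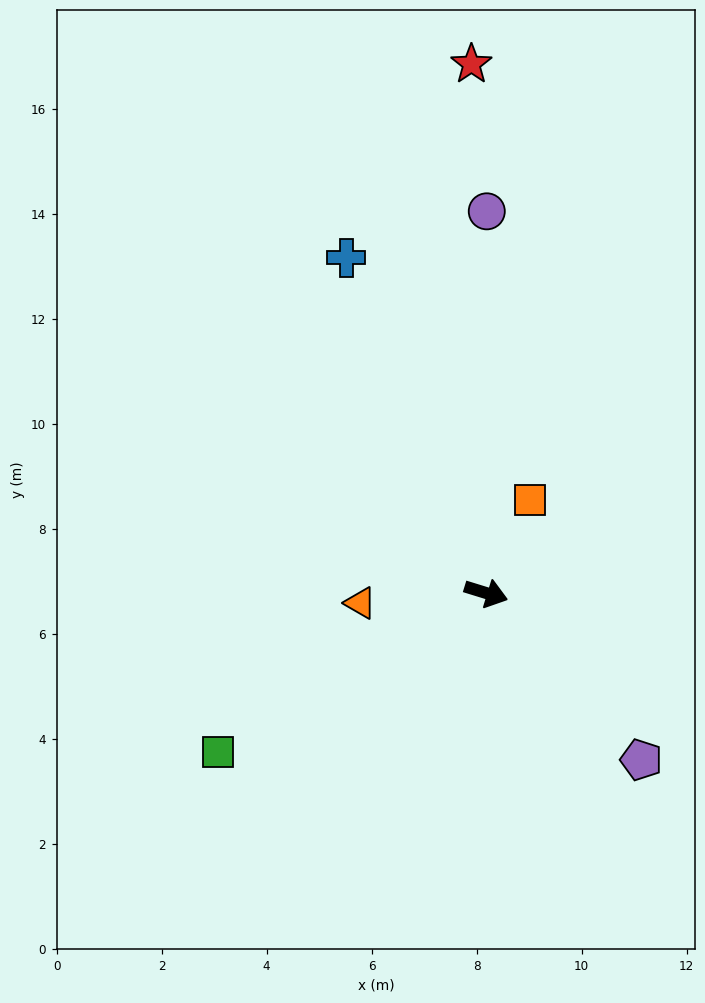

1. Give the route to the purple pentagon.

turn right 30°, forward 4.3 m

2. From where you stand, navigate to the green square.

turn right 132°, forward 5.9 m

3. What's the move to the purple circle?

turn left 107°, forward 7.3 m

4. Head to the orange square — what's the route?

turn left 82°, forward 2.0 m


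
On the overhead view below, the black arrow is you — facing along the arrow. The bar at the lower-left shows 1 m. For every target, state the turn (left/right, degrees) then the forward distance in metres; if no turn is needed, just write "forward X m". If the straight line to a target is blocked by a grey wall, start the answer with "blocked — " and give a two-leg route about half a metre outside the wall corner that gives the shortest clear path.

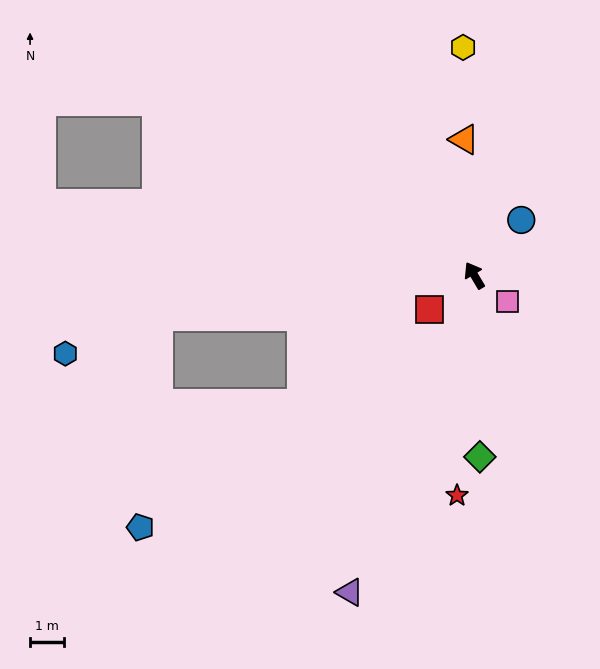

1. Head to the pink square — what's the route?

turn right 159°, forward 1.3 m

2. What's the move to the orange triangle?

turn right 26°, forward 4.1 m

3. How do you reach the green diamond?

turn left 151°, forward 5.4 m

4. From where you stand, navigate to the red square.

turn left 96°, forward 1.7 m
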